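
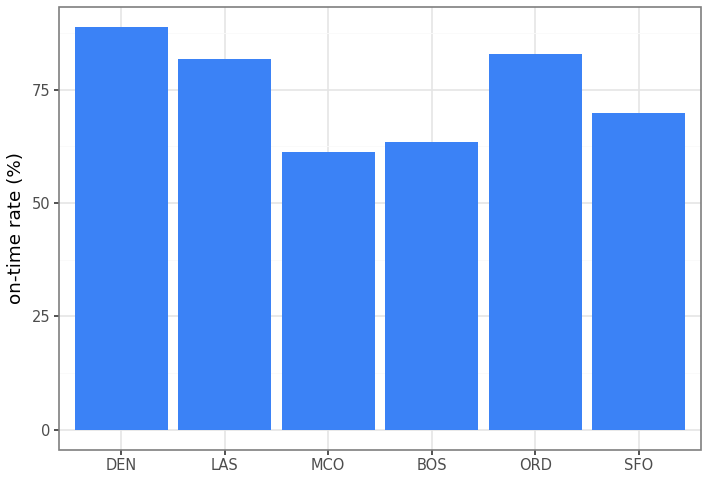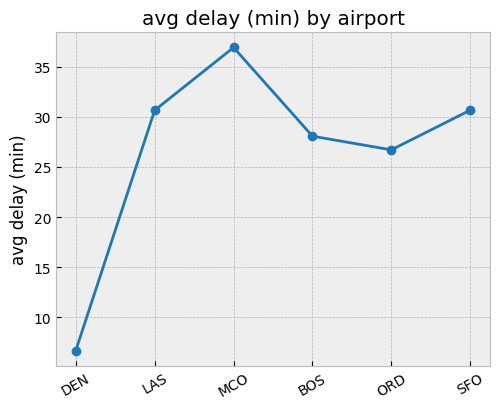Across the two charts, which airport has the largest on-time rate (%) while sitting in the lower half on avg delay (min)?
Chart 2 median avg delay (min) ≈ 30; below-median airports: DEN, BOS, ORD. Among those, DEN has the highest on-time rate (%) (≈ 90).

DEN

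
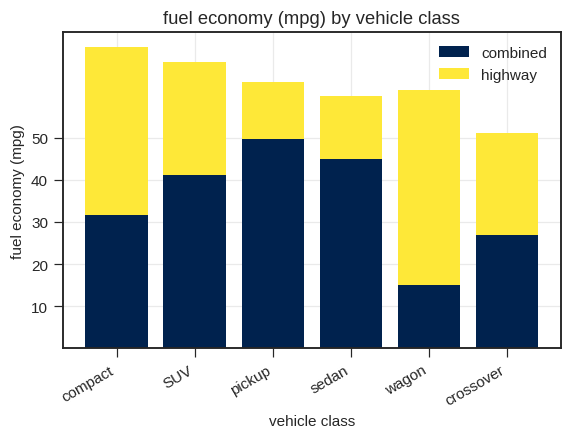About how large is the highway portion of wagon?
≈ 40

highway top ≈ 60, bottom ≈ 20; segment ≈ 40.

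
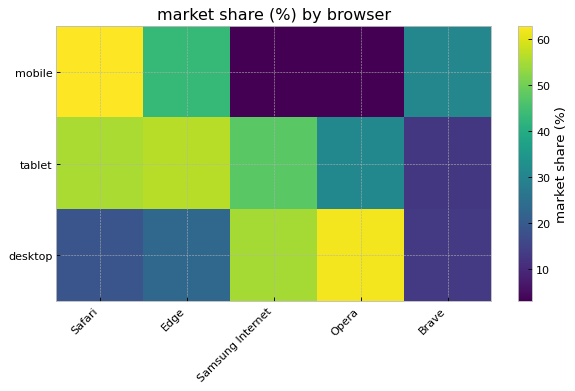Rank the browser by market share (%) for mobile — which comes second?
Top 3 for mobile: Safari ≈ 65, Edge ≈ 45, Brave ≈ 30.

Edge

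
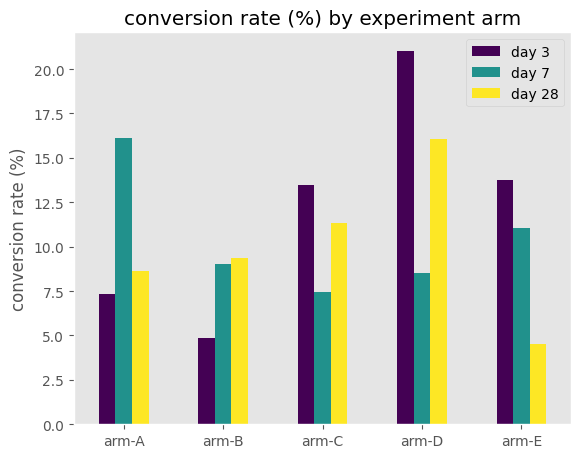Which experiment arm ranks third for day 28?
Top 4 for day 28: arm-D ≈ 16, arm-C ≈ 12, arm-B ≈ 10, arm-A ≈ 8.

arm-B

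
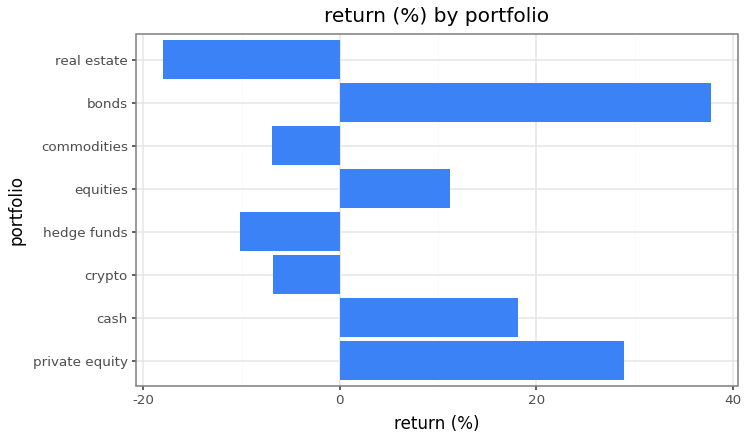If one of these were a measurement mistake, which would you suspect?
bonds

bonds ≈ 40; the rest sit between ≈ -20 and ≈ 30.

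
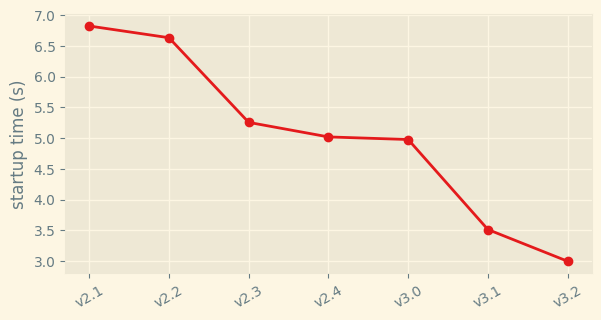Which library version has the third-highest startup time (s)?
Top 4: v2.1 ≈ 7.0, v2.2 ≈ 6.5, v2.3 ≈ 5.5, v2.4 ≈ 5.0.

v2.3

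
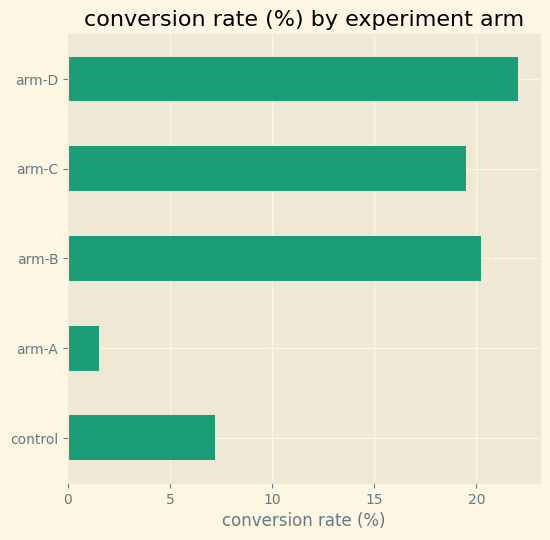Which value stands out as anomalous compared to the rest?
arm-A ≈ 2; the rest sit between ≈ 8 and ≈ 22.

arm-A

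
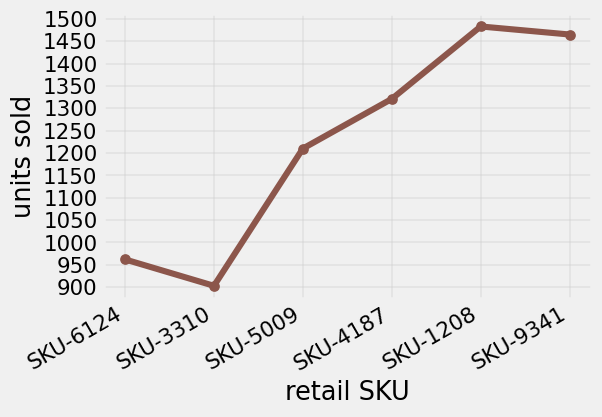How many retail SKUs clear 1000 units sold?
Above 1000: SKU-5009, SKU-4187, SKU-1208, SKU-9341.

4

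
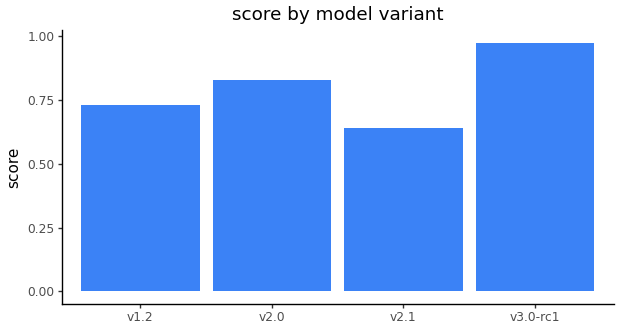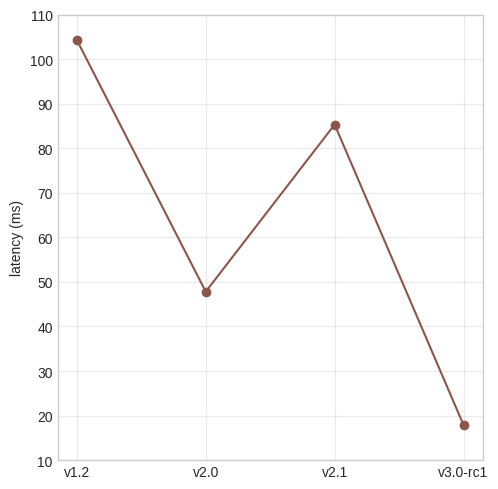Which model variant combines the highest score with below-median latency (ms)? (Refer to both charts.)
Chart 2 median latency (ms) ≈ 70; below-median model variants: v2.0, v3.0-rc1. Among those, v3.0-rc1 has the highest score (≈ 1).

v3.0-rc1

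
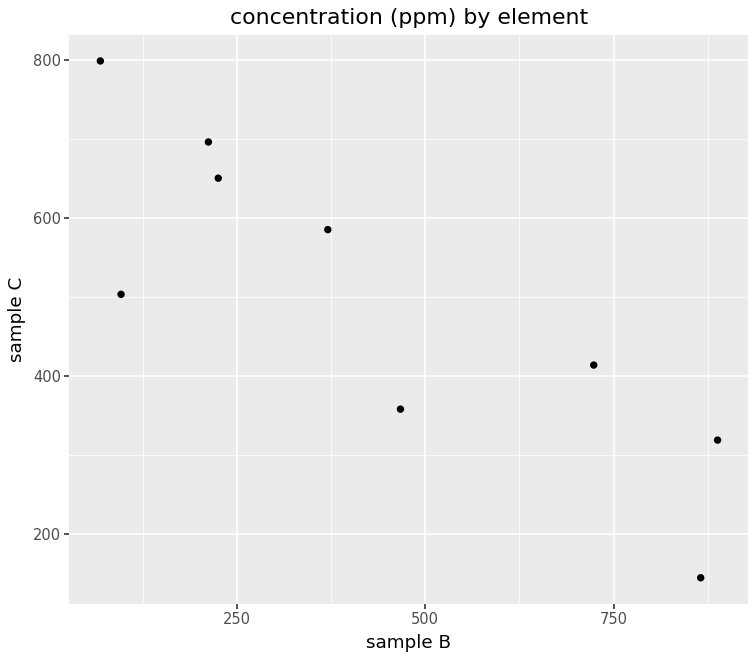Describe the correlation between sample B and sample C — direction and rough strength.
Points are negatively correlated; strong (|r| ≈ 0.9).

negative, strong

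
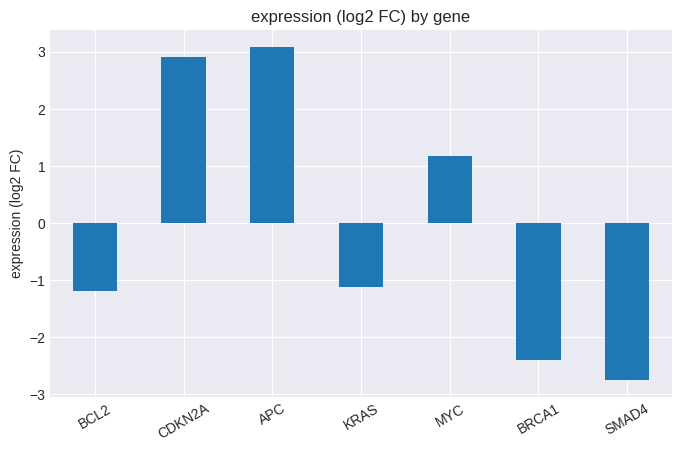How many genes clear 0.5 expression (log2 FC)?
Above 0.5: CDKN2A, APC, MYC.

3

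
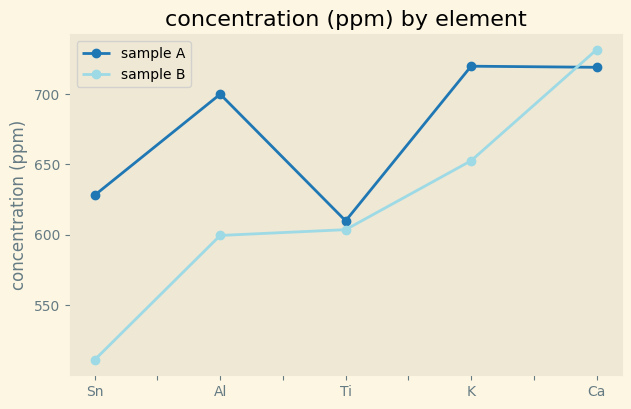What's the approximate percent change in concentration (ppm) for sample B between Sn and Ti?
≈ +15.4%

Sn ≈ 520, Ti ≈ 600; (600 − 520) / 520 ≈ +15.4%.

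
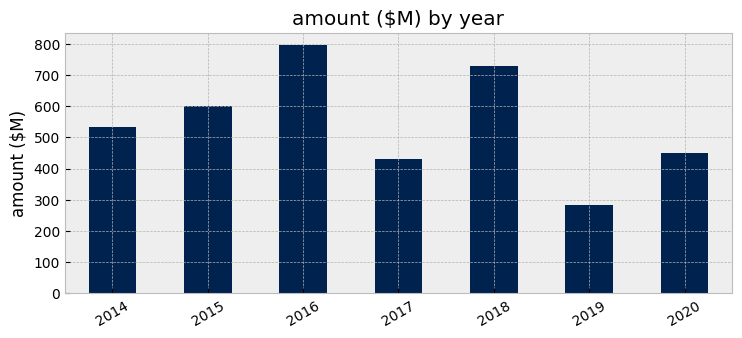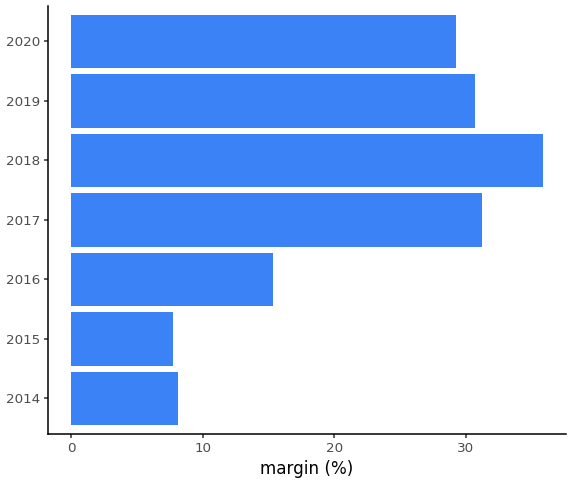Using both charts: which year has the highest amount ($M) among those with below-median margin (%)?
2016

Chart 2 median margin (%) ≈ 30; below-median years: 2014, 2015, 2016. Among those, 2016 has the highest amount ($M) (≈ 800).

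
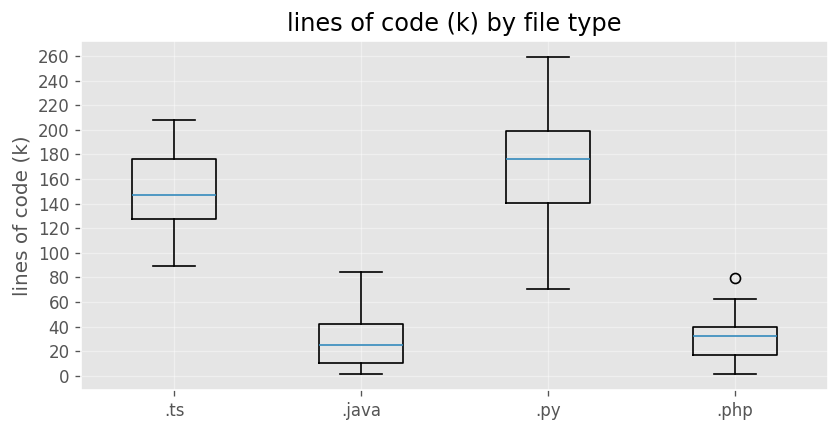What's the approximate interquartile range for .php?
Q3 ≈ 40, Q1 ≈ 20; IQR ≈ 20.

≈ 20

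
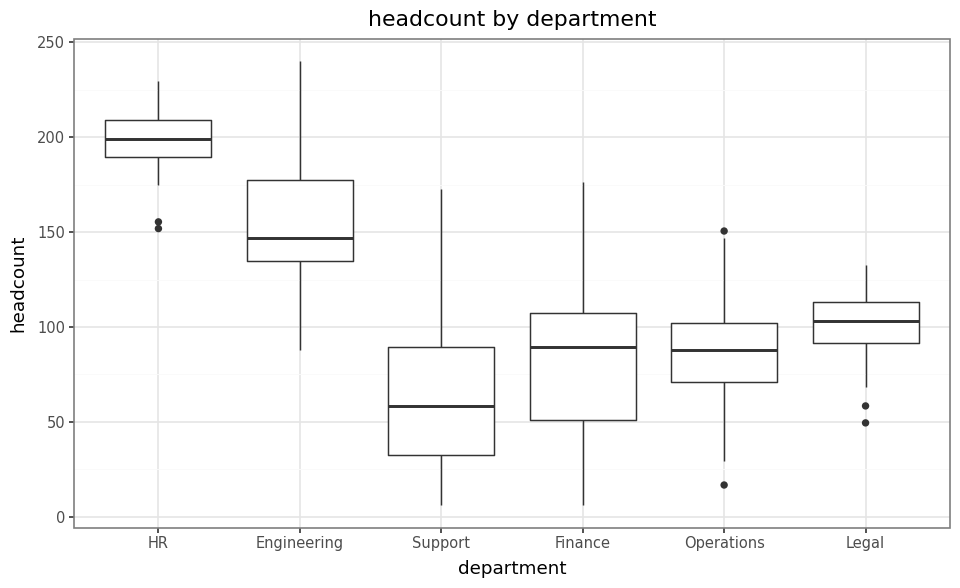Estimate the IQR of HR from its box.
≈ 20

Q3 ≈ 200, Q1 ≈ 180; IQR ≈ 20.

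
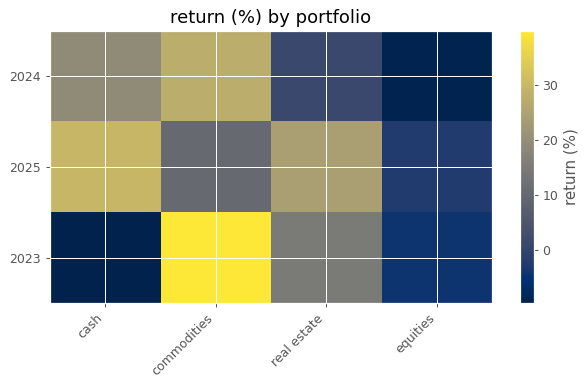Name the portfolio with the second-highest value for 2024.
Top 3 for 2024: commodities ≈ 30, cash ≈ 20, real estate ≈ 0.

cash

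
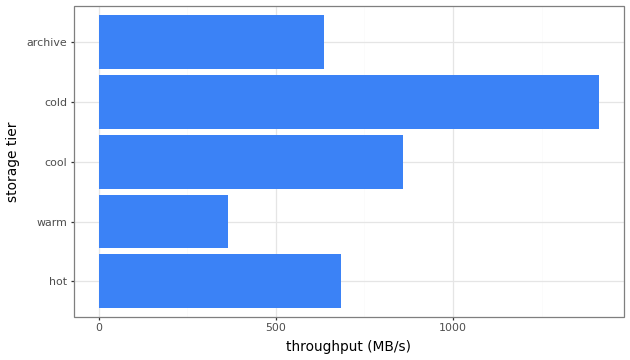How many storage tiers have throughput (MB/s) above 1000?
Above 1000: cold.

1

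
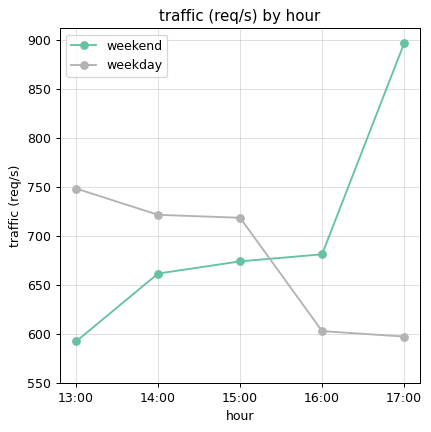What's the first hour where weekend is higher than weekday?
15:00: weekend ≈ 650 vs weekday ≈ 700 (not yet); 16:00: weekend ≈ 700 vs weekday ≈ 600 (first crossover).

16:00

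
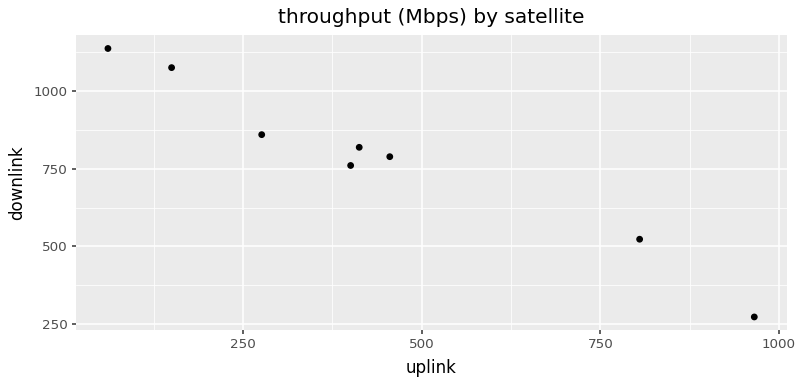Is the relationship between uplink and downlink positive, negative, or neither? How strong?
Points are negatively correlated; strong (|r| ≈ 1.0).

negative, strong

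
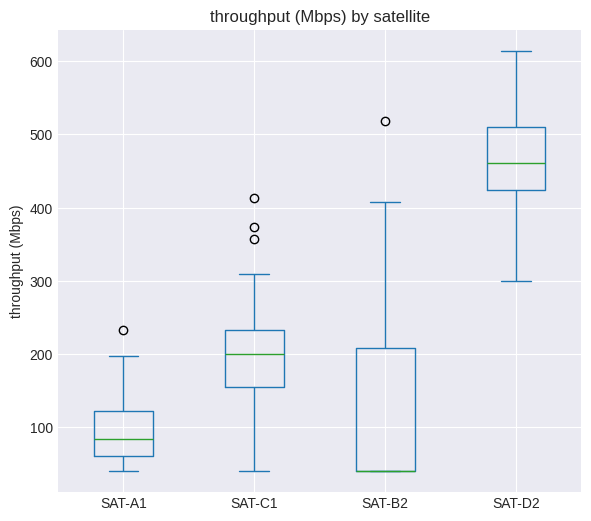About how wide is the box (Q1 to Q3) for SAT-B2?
≈ 150

Q3 ≈ 200, Q1 ≈ 50; IQR ≈ 150.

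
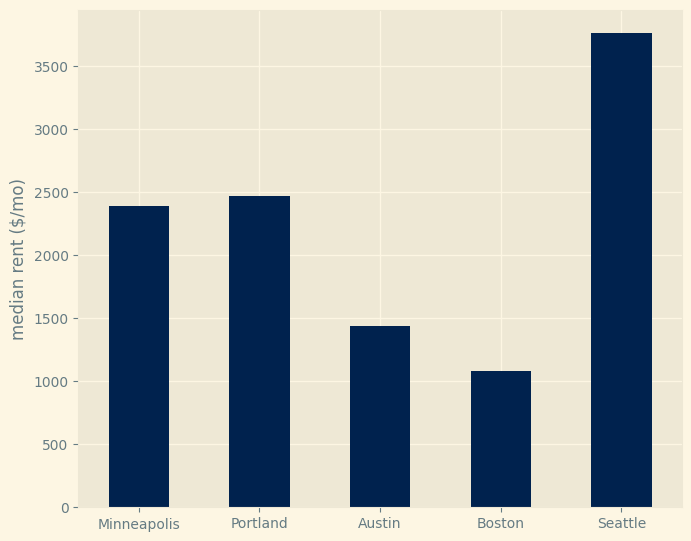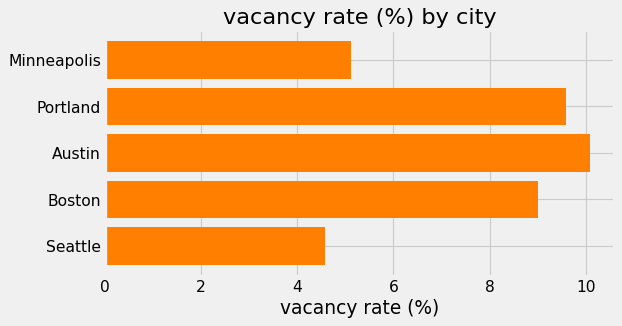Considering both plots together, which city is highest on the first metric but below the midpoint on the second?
Chart 2 median vacancy rate (%) ≈ 9; below-median cities: Minneapolis, Seattle. Among those, Seattle has the highest median rent ($/mo) (≈ 4000).

Seattle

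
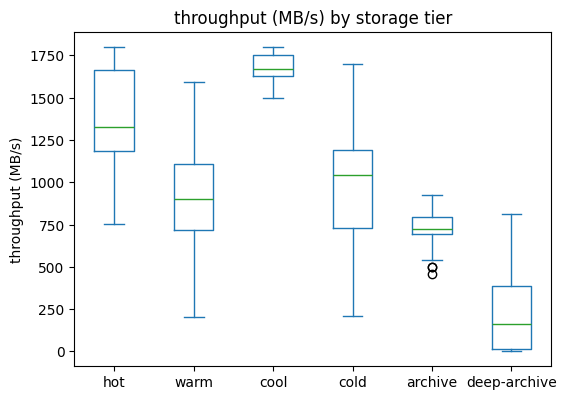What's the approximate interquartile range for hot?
Q3 ≈ 1600, Q1 ≈ 1200; IQR ≈ 400.

≈ 400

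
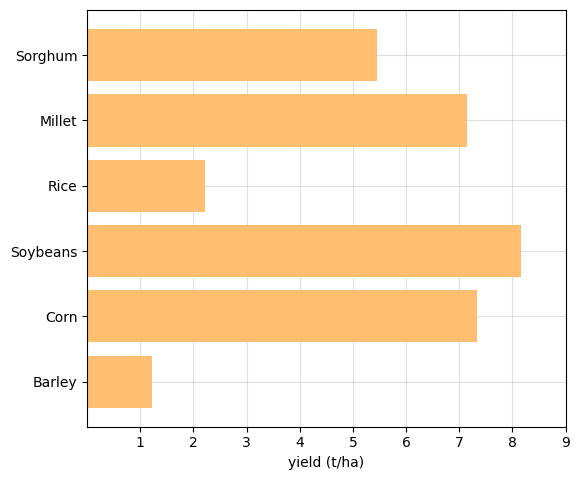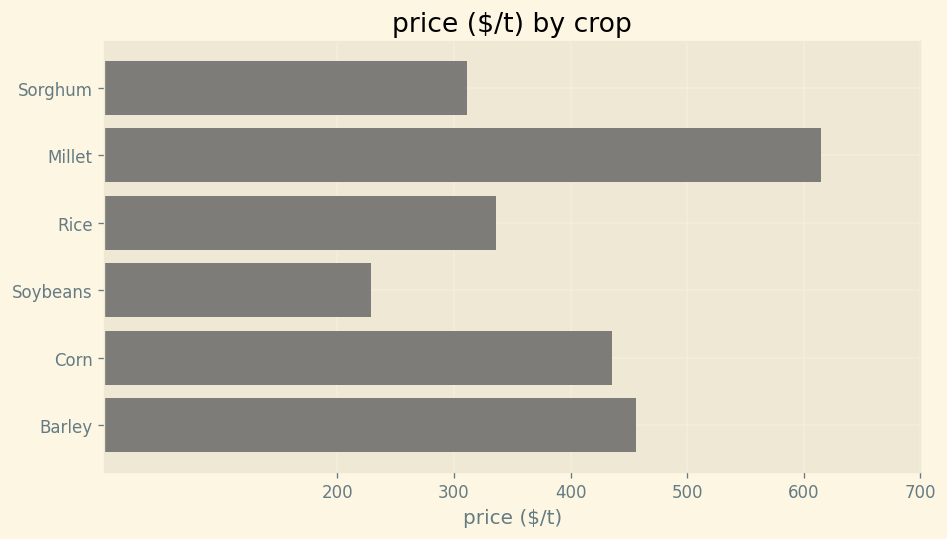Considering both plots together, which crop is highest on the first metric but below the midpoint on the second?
Chart 2 median price ($/t) ≈ 400; below-median crops: Sorghum, Rice, Soybeans. Among those, Soybeans has the highest yield (t/ha) (≈ 8).

Soybeans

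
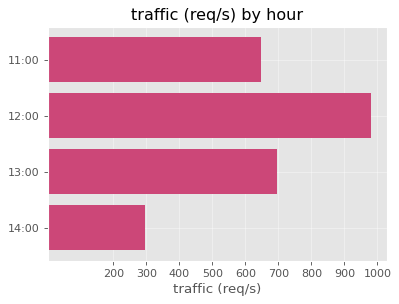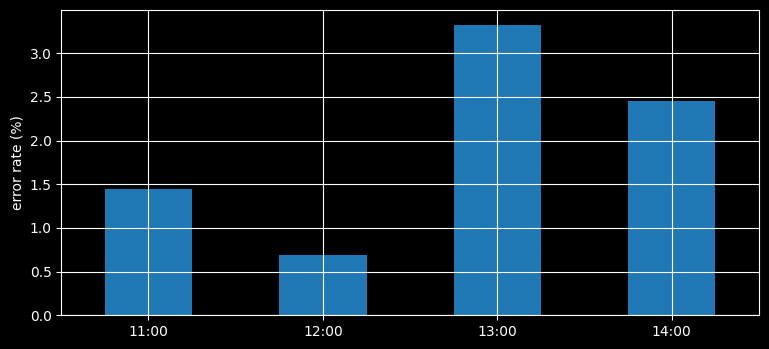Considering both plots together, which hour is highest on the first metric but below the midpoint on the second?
12:00

Chart 2 median error rate (%) ≈ 2; below-median hours: 11:00, 12:00. Among those, 12:00 has the highest traffic (req/s) (≈ 1000).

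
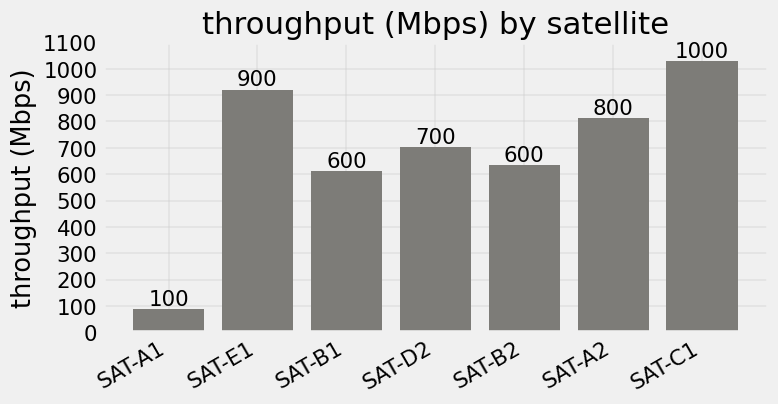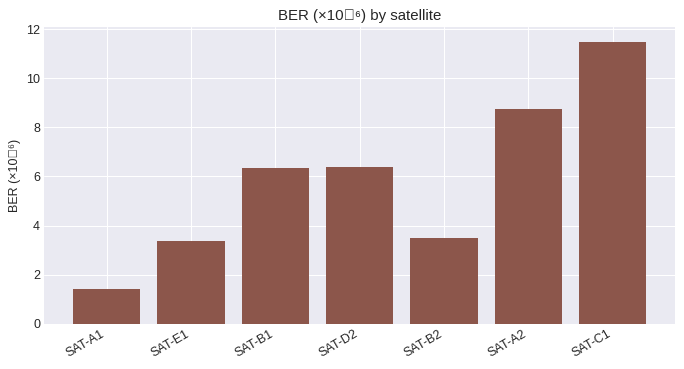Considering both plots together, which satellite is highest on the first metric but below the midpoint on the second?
Chart 2 median BER (×10⁻⁶) ≈ 6; below-median satellites: SAT-A1, SAT-E1, SAT-B2. Among those, SAT-E1 has the highest throughput (Mbps) (≈ 900).

SAT-E1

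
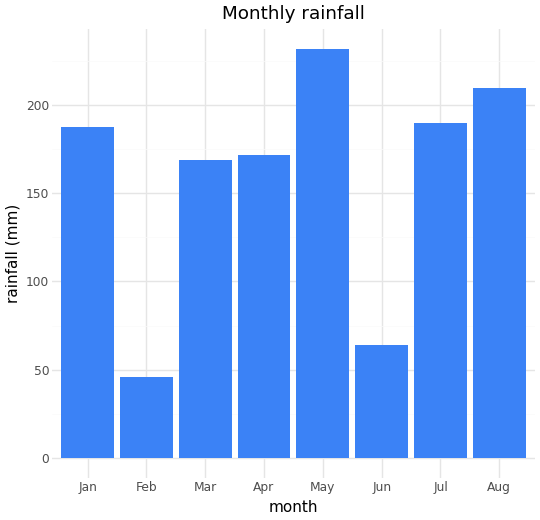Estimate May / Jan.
May ≈ 240, Jan ≈ 180; 240/180 ≈ 1.33.

≈ 1.33×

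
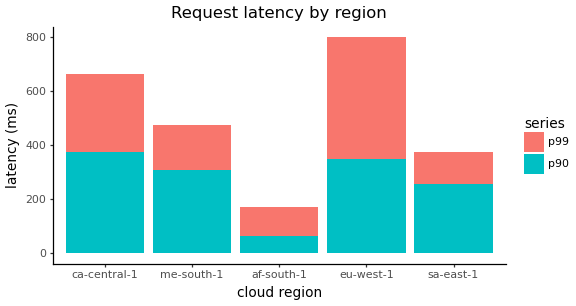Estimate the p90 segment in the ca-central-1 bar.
p90 top ≈ 400, bottom ≈ 0; segment ≈ 400.

≈ 400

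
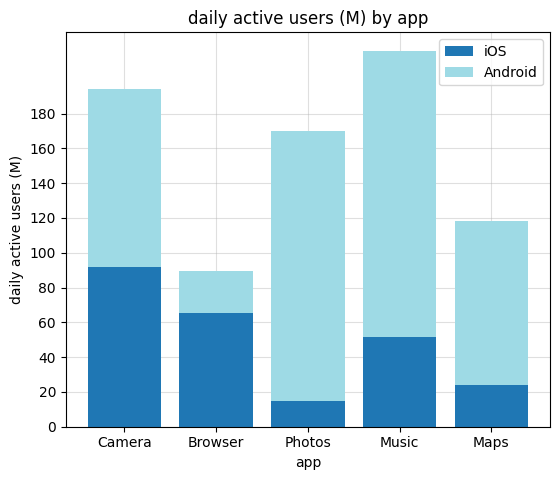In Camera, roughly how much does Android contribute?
Android top ≈ 200, bottom ≈ 100; segment ≈ 100.

≈ 100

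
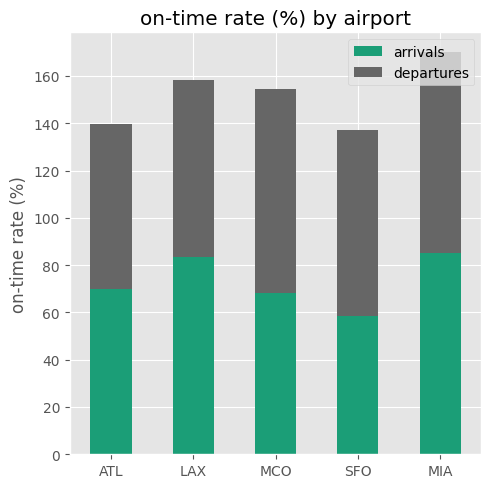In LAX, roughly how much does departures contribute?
departures top ≈ 160, bottom ≈ 80; segment ≈ 80.

≈ 80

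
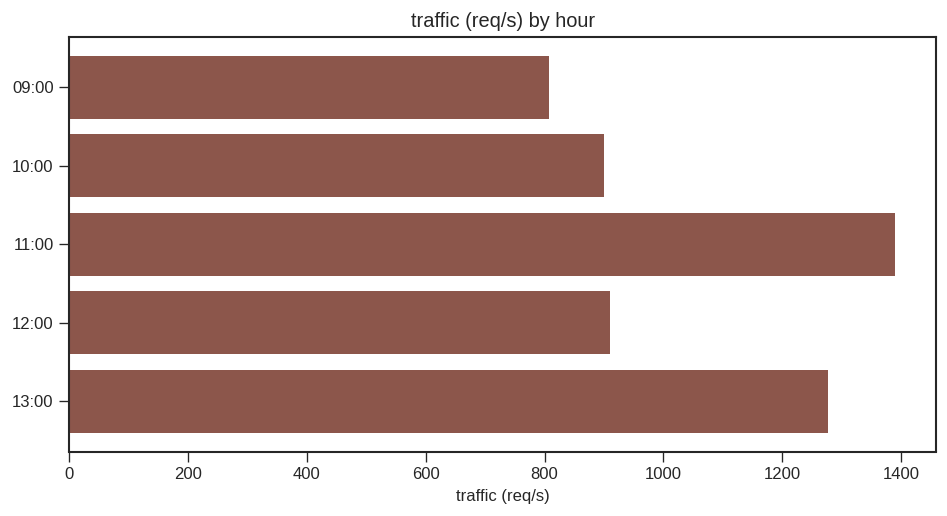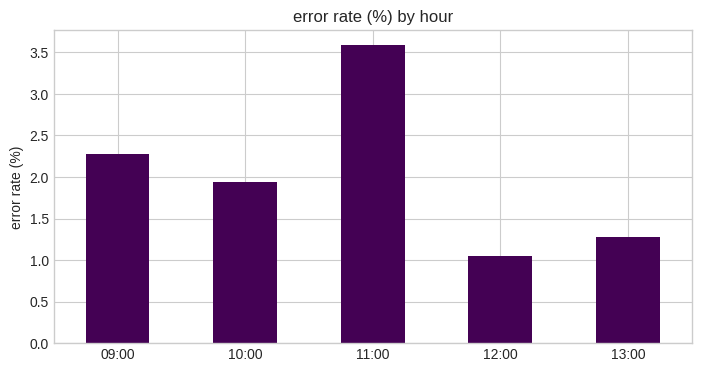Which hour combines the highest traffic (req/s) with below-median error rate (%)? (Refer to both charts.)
Chart 2 median error rate (%) ≈ 2; below-median hours: 12:00, 13:00. Among those, 13:00 has the highest traffic (req/s) (≈ 1200).

13:00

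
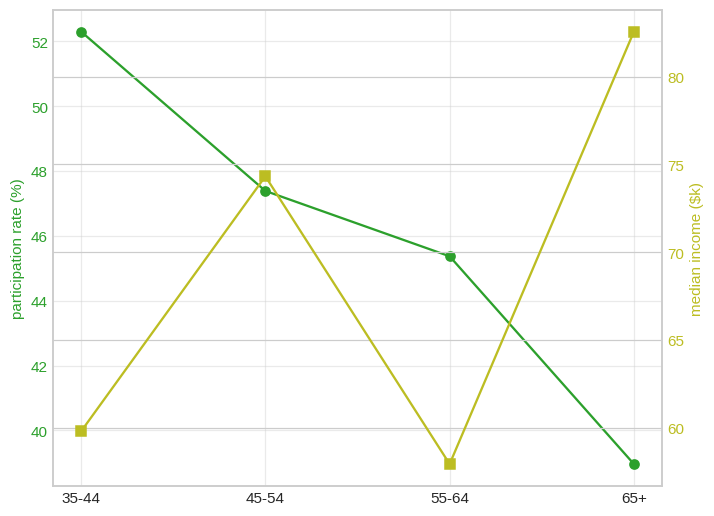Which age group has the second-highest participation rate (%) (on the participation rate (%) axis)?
45-54

Top 3 (on the participation rate (%) axis): 35-44 ≈ 52, 45-54 ≈ 48, 55-64 ≈ 46.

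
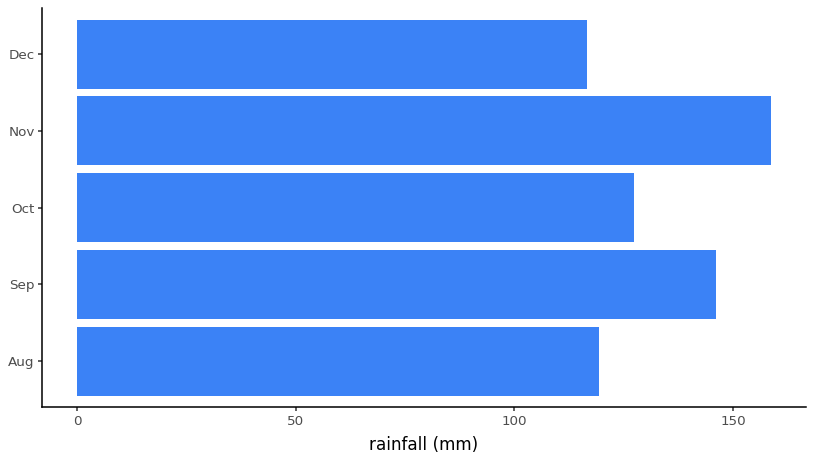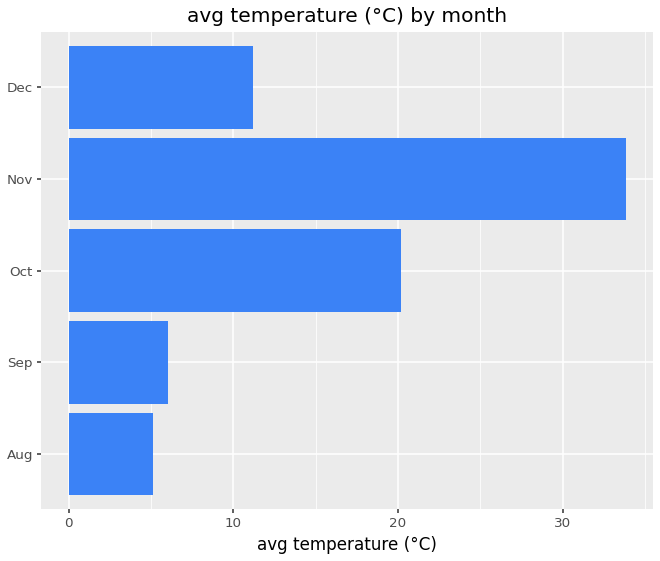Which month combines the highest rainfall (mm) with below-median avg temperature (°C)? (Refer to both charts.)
Chart 2 median avg temperature (°C) ≈ 10; below-median months: Aug, Sep. Among those, Sep has the highest rainfall (mm) (≈ 140).

Sep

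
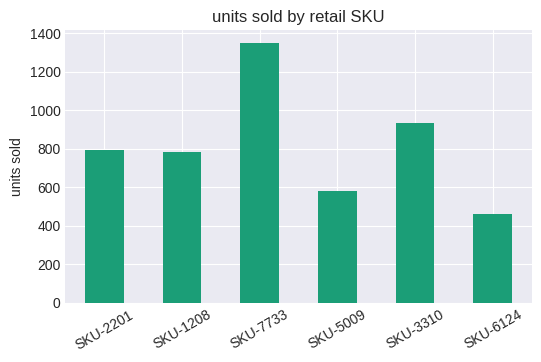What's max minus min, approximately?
Max SKU-7733 ≈ 1400, min SKU-6124 ≈ 400; range ≈ 1000.

≈ 1000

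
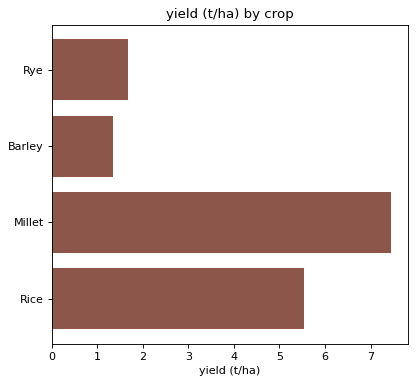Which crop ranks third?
Rye

Top 4: Millet ≈ 7, Rice ≈ 6, Rye ≈ 2, Barley ≈ 1.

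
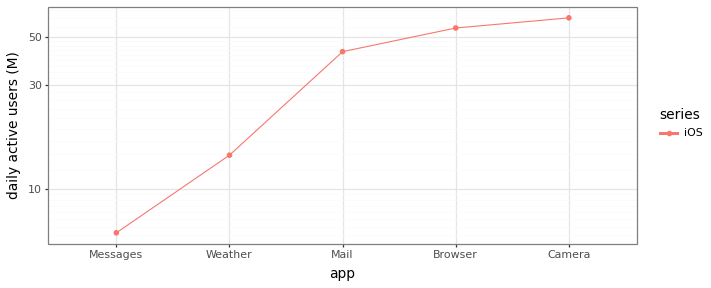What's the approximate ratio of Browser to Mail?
Browser ≈ 55, Mail ≈ 45; 55/45 ≈ 1.22.

≈ 1.22×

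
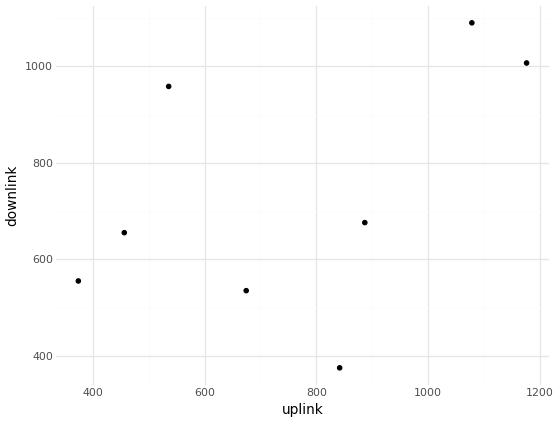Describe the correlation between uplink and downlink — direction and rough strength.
Points are positively correlated; moderate (|r| ≈ 0.5).

positive, moderate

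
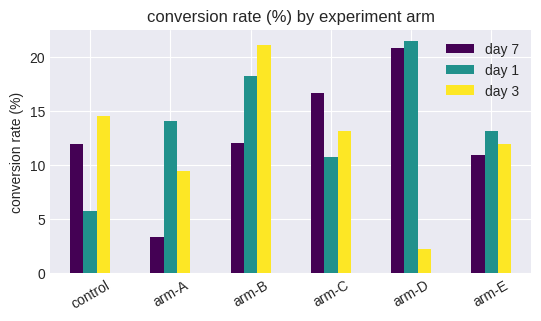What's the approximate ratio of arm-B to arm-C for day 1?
≈ 1.8×

arm-B ≈ 18, arm-C ≈ 10; 18/10 ≈ 1.8.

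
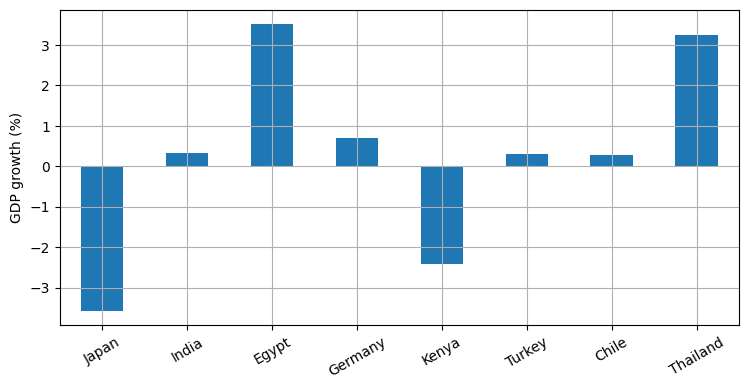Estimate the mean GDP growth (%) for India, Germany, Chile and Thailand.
(0 + 1 + 0 + 3) / 4 ≈ 1.

≈ 1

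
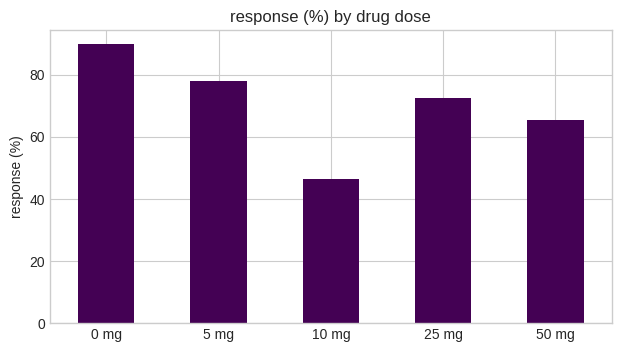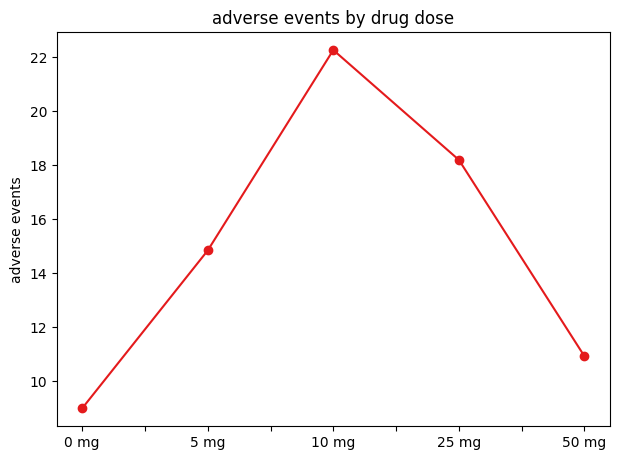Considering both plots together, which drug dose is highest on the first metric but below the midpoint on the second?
0 mg

Chart 2 median adverse events ≈ 15; below-median drug doses: 0 mg, 50 mg. Among those, 0 mg has the highest response (%) (≈ 90).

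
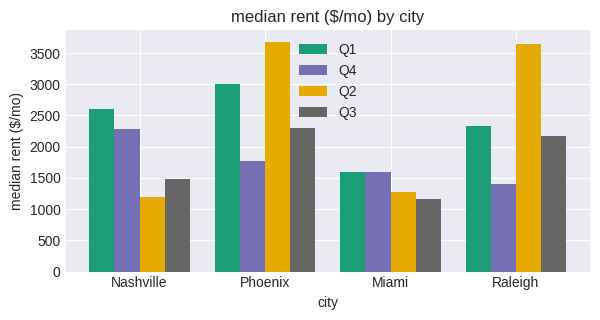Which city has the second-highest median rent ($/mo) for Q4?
Phoenix

Top 3 for Q4: Nashville ≈ 2500, Phoenix ≈ 2000, Miami ≈ 1500.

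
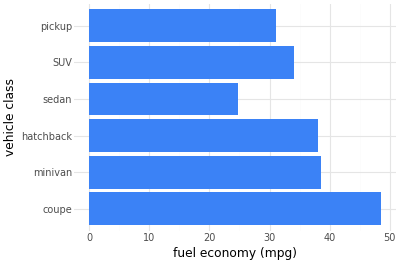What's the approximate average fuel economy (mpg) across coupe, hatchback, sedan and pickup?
≈ 36

(50 + 40 + 25 + 30) / 4 ≈ 36.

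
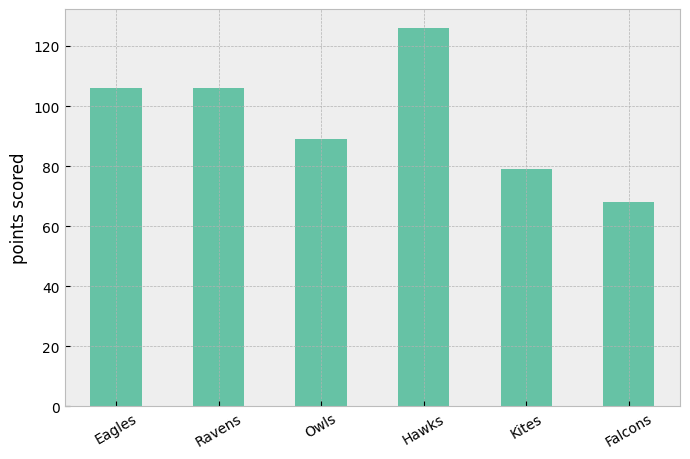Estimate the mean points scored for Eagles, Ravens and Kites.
(100 + 100 + 80) / 3 ≈ 93.

≈ 93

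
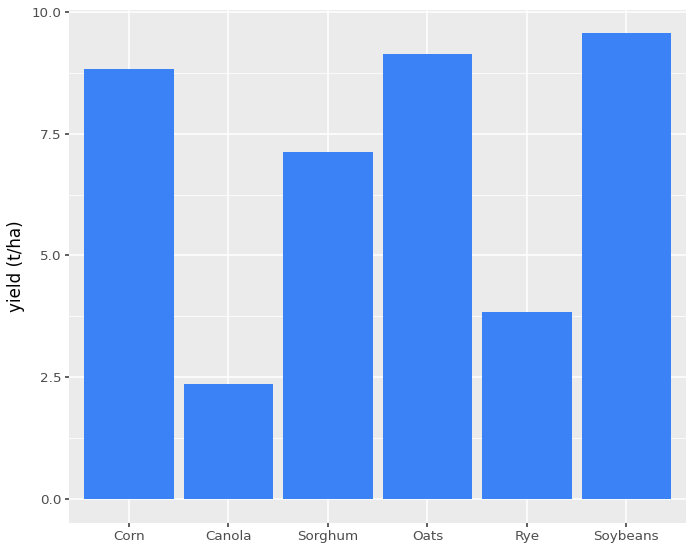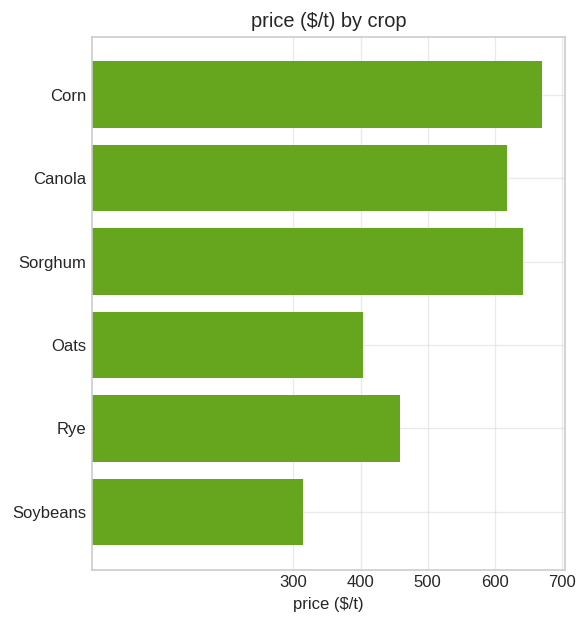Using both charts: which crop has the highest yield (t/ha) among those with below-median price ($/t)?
Soybeans

Chart 2 median price ($/t) ≈ 500; below-median crops: Oats, Rye, Soybeans. Among those, Soybeans has the highest yield (t/ha) (≈ 10).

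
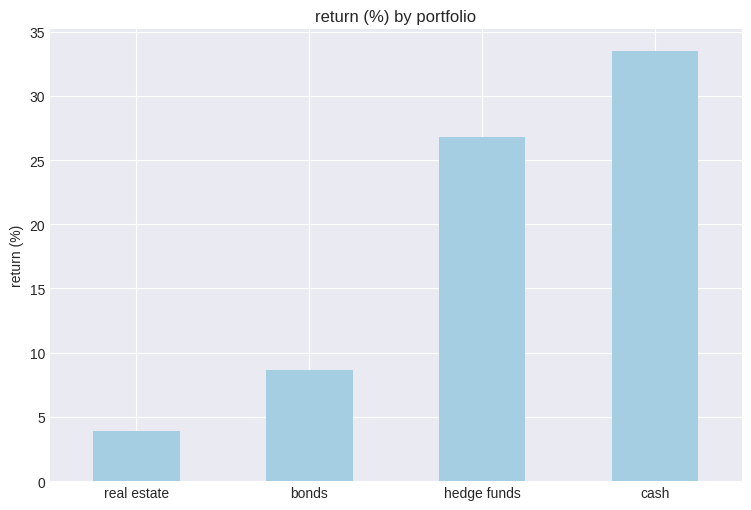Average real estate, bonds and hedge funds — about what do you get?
≈ 13

(5 + 10 + 25) / 3 ≈ 13.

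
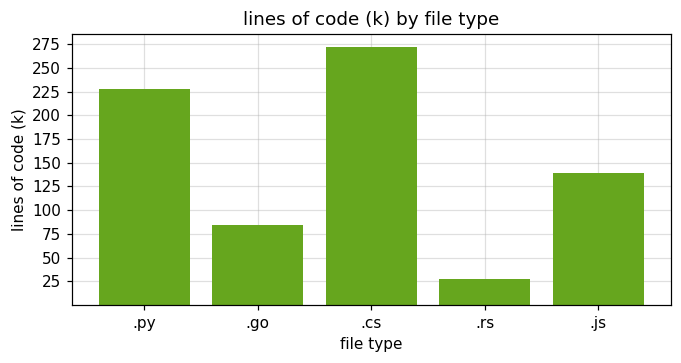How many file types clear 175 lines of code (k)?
Above 175: .py, .cs.

2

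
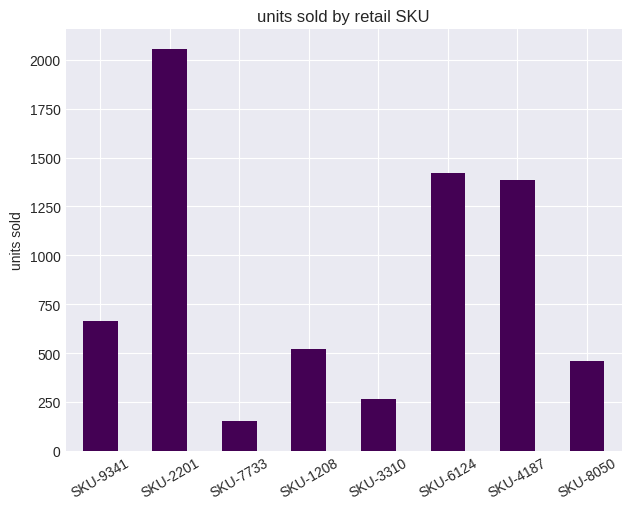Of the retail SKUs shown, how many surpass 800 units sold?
Above 800: SKU-2201, SKU-6124, SKU-4187.

3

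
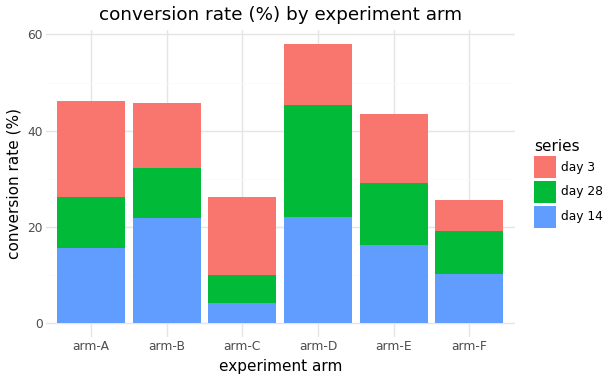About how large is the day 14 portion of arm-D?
day 14 top ≈ 20, bottom ≈ 0; segment ≈ 20.

≈ 20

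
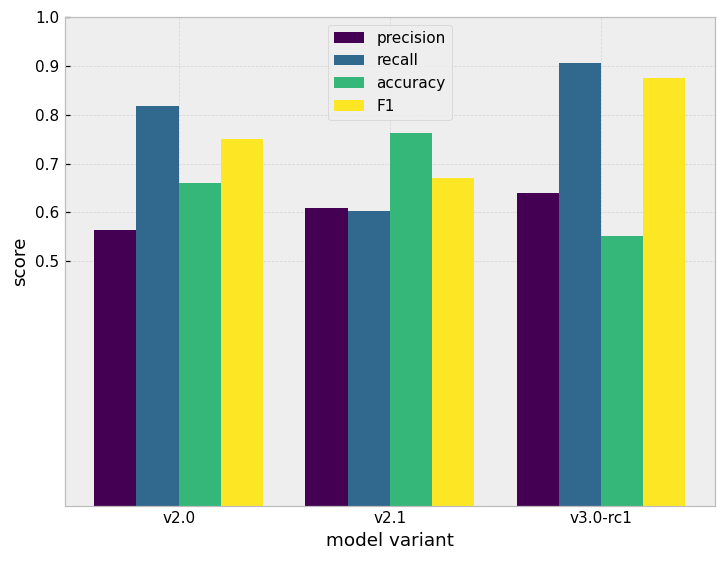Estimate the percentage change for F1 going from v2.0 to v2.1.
≈ -12.5%

v2.0 ≈ 0.8, v2.1 ≈ 0.7; (0.7 − 0.8) / 0.8 ≈ -12.5%.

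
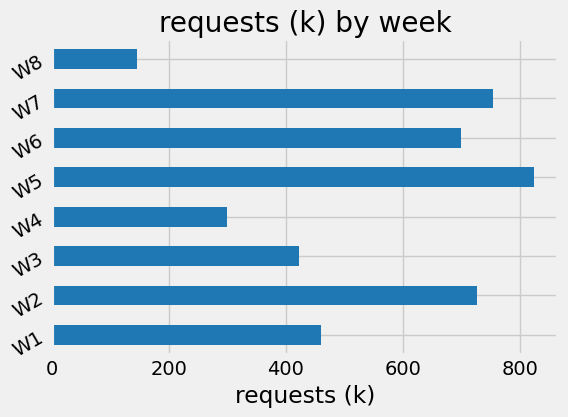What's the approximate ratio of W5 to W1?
W5 ≈ 800, W1 ≈ 500; 800/500 ≈ 1.6.

≈ 1.6×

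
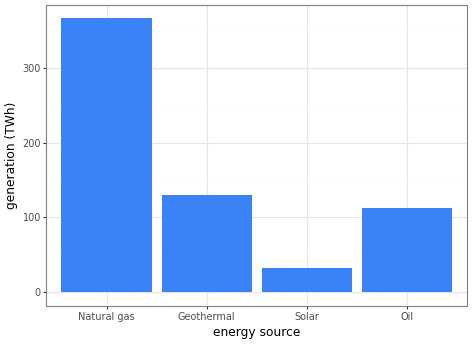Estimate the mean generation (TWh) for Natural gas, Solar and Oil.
≈ 167

(350 + 50 + 100) / 3 ≈ 167.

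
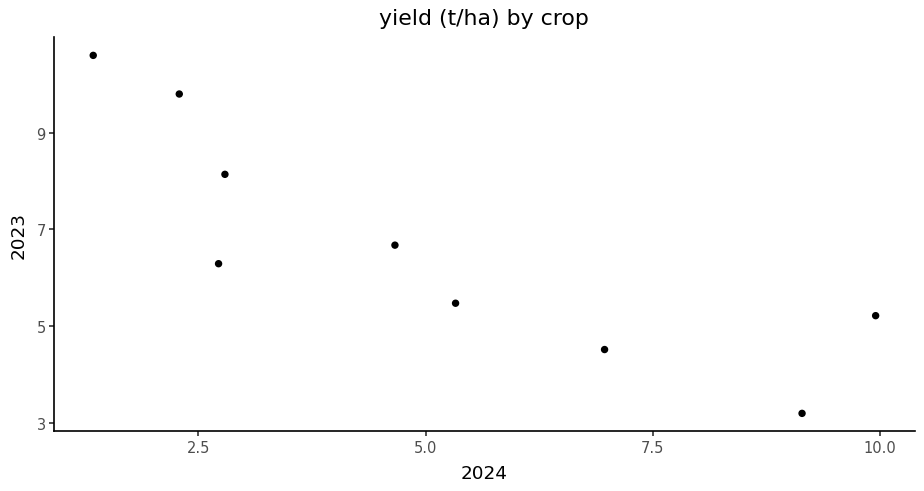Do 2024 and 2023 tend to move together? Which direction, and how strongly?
negative, strong

Points are negatively correlated; strong (|r| ≈ 0.9).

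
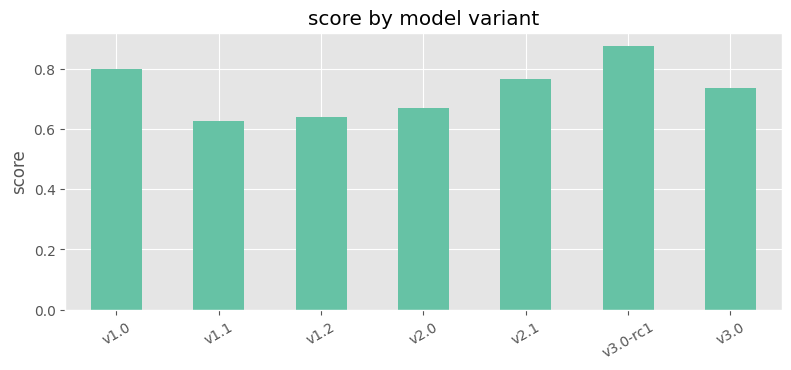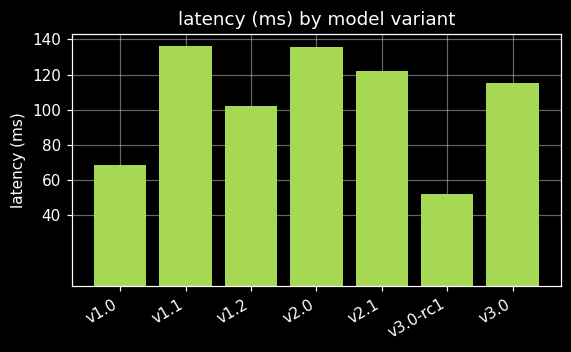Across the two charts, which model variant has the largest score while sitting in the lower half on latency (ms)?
Chart 2 median latency (ms) ≈ 120; below-median model variants: v1.0, v1.2, v3.0-rc1. Among those, v3.0-rc1 has the highest score (≈ 0.9).

v3.0-rc1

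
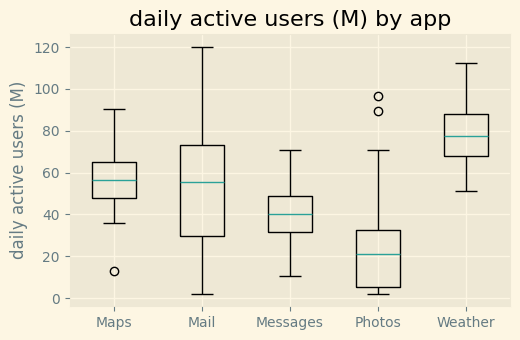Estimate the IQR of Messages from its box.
Q3 ≈ 50, Q1 ≈ 30; IQR ≈ 20.

≈ 20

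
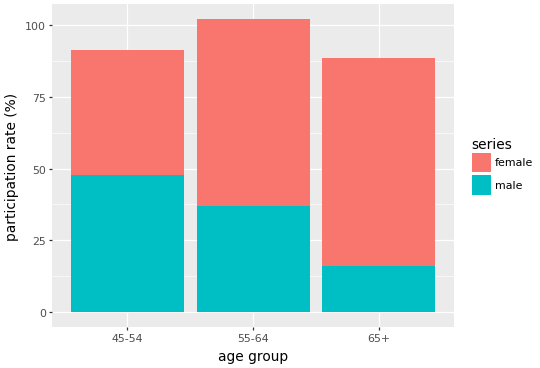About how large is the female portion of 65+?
≈ 70

female top ≈ 90, bottom ≈ 20; segment ≈ 70.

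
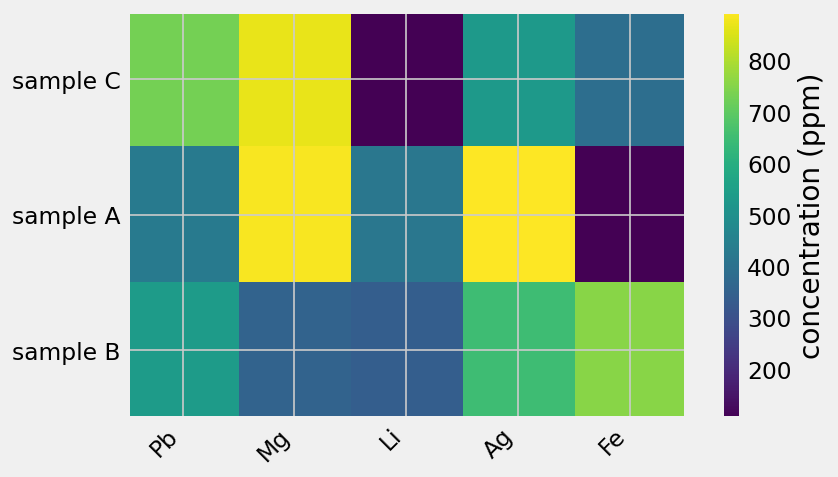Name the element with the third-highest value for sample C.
Top 4 for sample C: Mg ≈ 900, Pb ≈ 700, Ag ≈ 500, Fe ≈ 400.

Ag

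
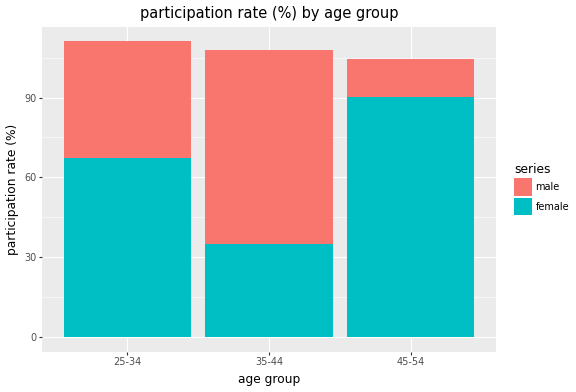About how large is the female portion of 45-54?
≈ 90

female top ≈ 90, bottom ≈ 0; segment ≈ 90.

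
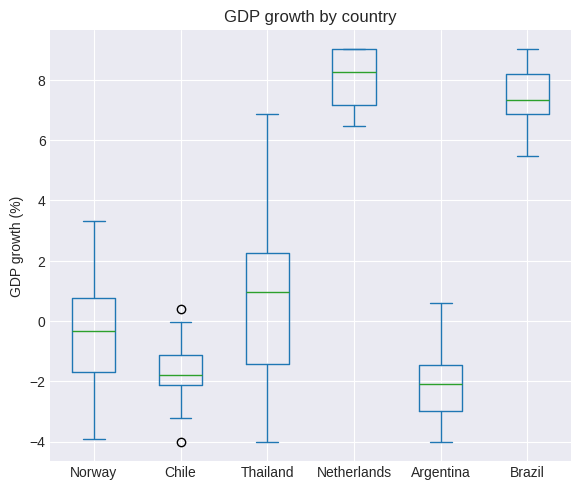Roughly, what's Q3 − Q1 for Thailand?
≈ 3

Q3 ≈ 2, Q1 ≈ -1; IQR ≈ 3.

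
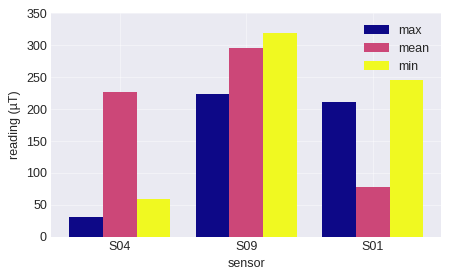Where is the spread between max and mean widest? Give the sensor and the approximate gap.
S04, ≈ 200 µT

S04: max ≈ 50, mean ≈ 250 → gap ≈ 200. Next-largest (S01) is only ≈ 100.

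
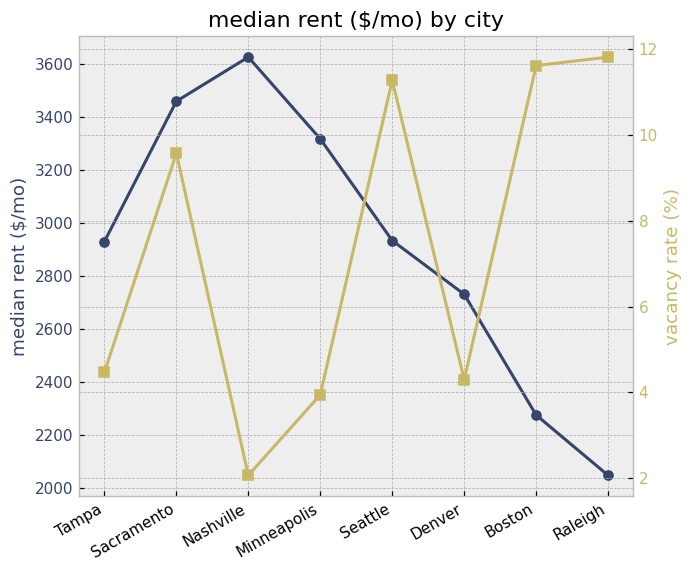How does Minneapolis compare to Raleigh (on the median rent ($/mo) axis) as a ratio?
≈ 1.7×

Minneapolis ≈ 3400, Raleigh ≈ 2000; 3400/2000 ≈ 1.7.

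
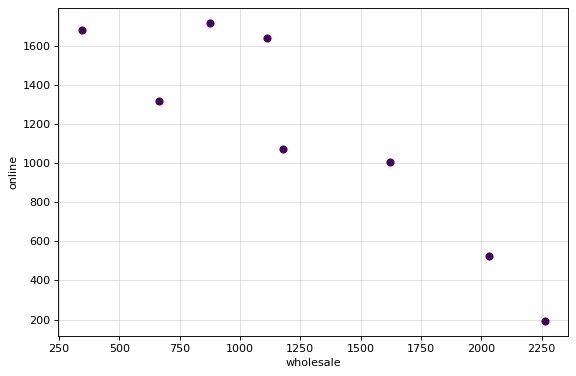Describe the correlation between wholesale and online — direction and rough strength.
Points are negatively correlated; strong (|r| ≈ 0.9).

negative, strong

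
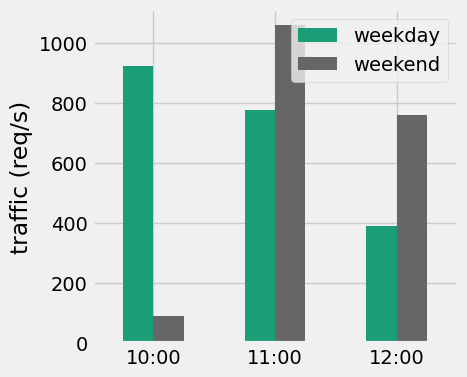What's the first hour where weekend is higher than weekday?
10:00: weekend ≈ 100 vs weekday ≈ 900 (not yet); 11:00: weekend ≈ 1100 vs weekday ≈ 800 (first crossover).

11:00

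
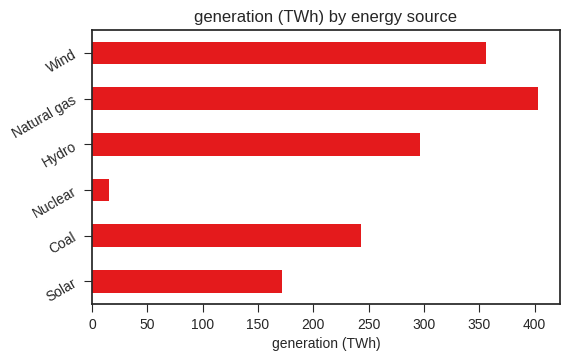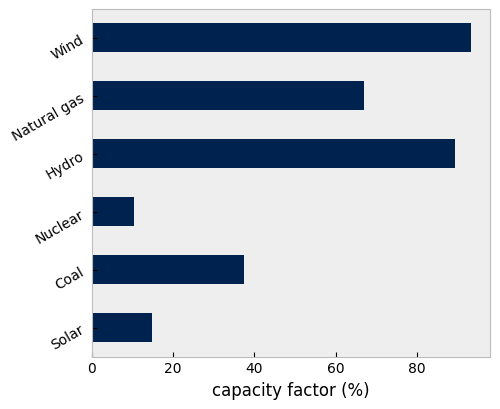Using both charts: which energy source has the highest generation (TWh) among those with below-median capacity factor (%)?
Coal

Chart 2 median capacity factor (%) ≈ 50; below-median energy sources: Solar, Coal, Nuclear. Among those, Coal has the highest generation (TWh) (≈ 250).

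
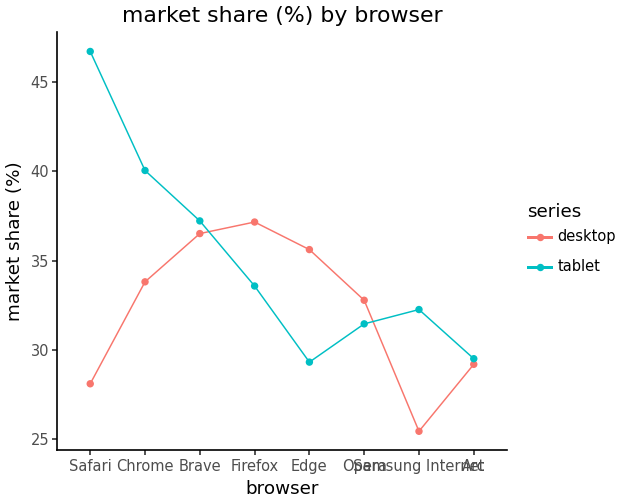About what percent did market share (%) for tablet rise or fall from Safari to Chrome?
Safari ≈ 46, Chrome ≈ 40; (40 − 46) / 46 ≈ -13%.

≈ -13%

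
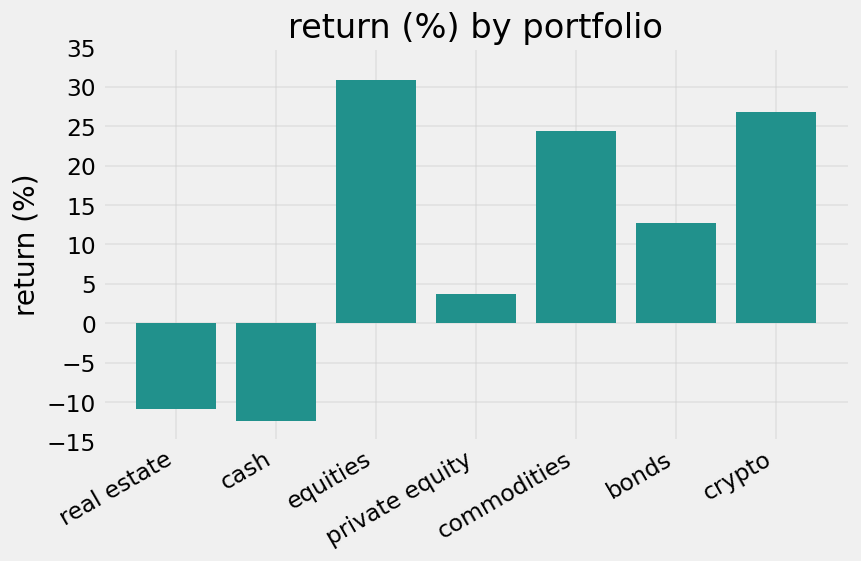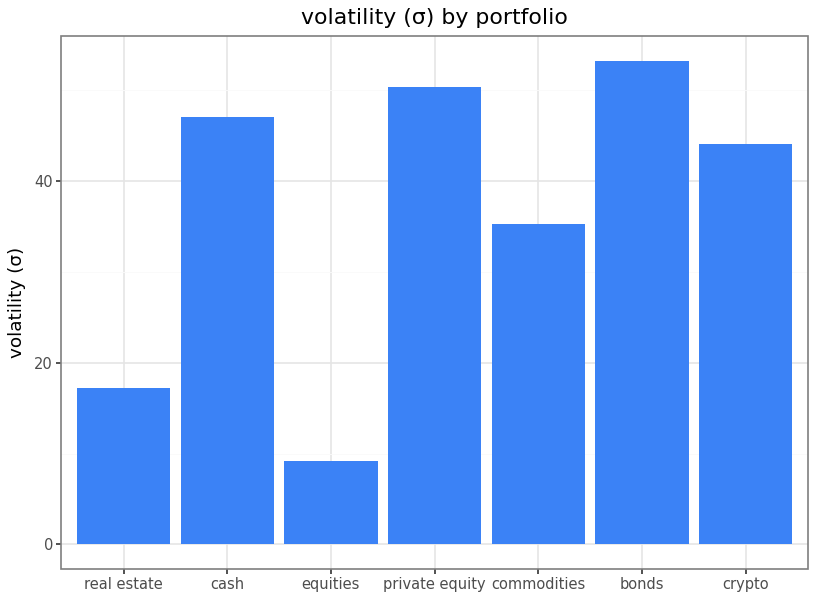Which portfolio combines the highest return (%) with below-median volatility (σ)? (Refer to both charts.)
Chart 2 median volatility (σ) ≈ 45; below-median portfolios: real estate, equities, commodities. Among those, equities has the highest return (%) (≈ 30).

equities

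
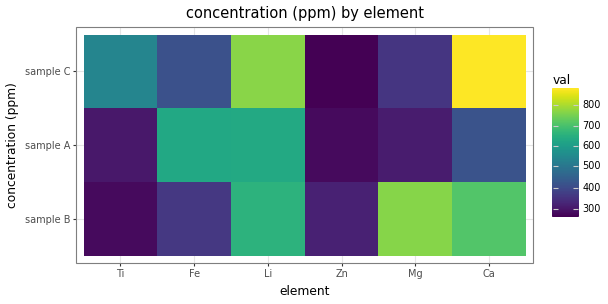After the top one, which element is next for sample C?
Top 3 for sample C: Ca ≈ 900, Li ≈ 800, Ti ≈ 500.

Li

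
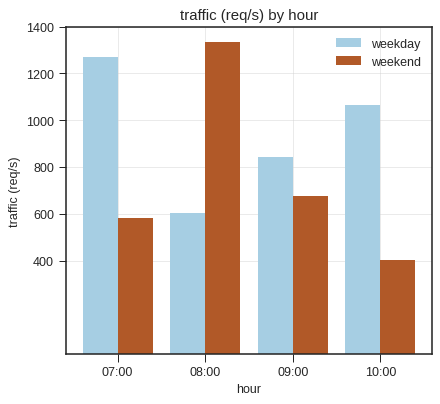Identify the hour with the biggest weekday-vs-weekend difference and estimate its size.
08:00, ≈ 800 req/s

08:00: weekday ≈ 600, weekend ≈ 1400 → gap ≈ 800. Next-largest (07:00) is only ≈ 600.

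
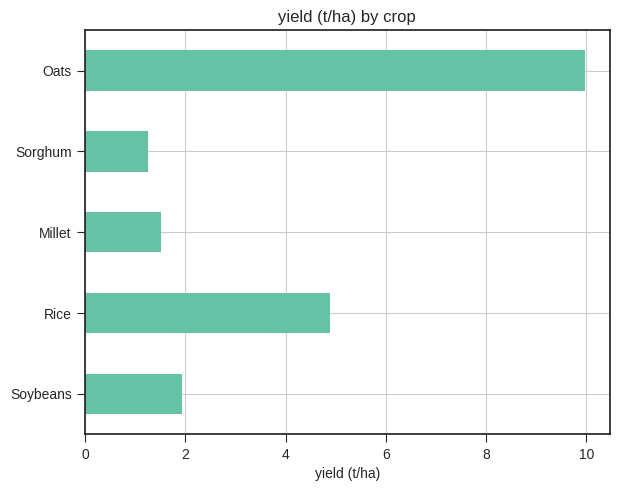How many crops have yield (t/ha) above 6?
Above 6: Oats.

1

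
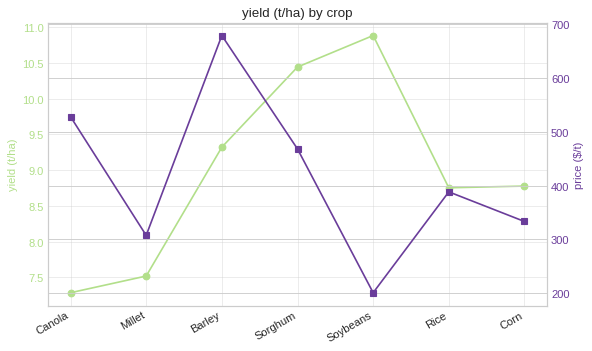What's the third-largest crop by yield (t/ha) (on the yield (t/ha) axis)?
Top 4 (on the yield (t/ha) axis): Soybeans ≈ 11.0, Sorghum ≈ 10.5, Barley ≈ 9.5, Corn ≈ 9.0.

Barley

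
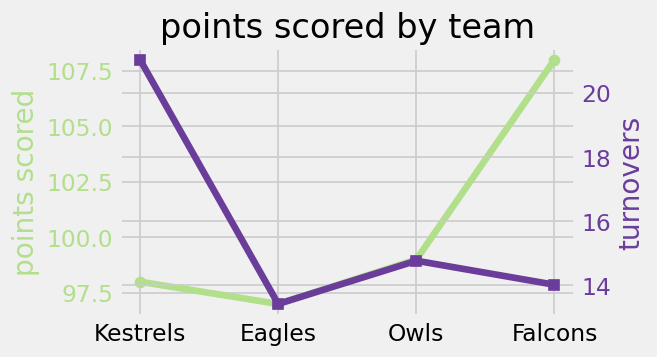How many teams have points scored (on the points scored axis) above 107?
Above 107: Falcons.

1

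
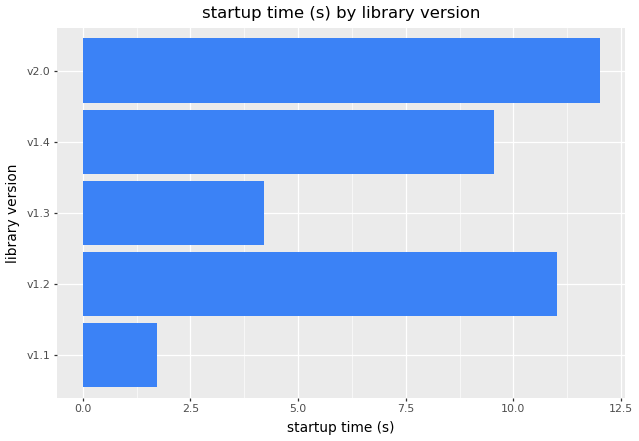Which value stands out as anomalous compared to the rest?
v1.1 ≈ 2; the rest sit between ≈ 4 and ≈ 12.

v1.1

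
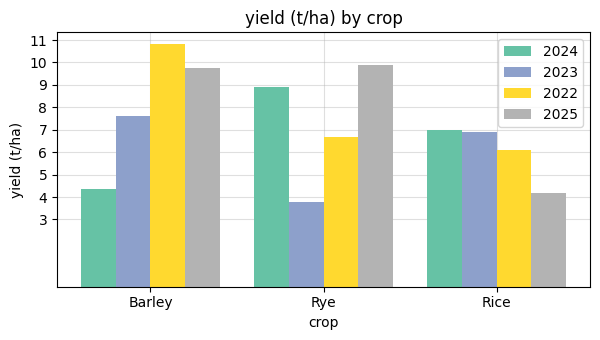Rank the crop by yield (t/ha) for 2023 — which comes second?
Top 3 for 2023: Barley ≈ 8, Rice ≈ 7, Rye ≈ 4.

Rice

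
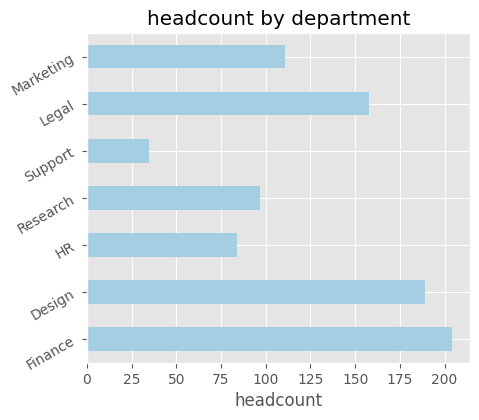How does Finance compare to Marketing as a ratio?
Finance ≈ 200, Marketing ≈ 120; 200/120 ≈ 1.67.

≈ 1.67×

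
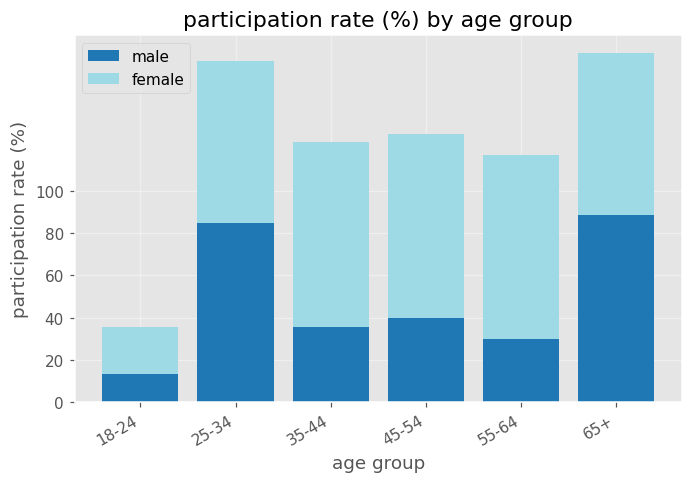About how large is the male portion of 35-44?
male top ≈ 40, bottom ≈ 0; segment ≈ 40.

≈ 40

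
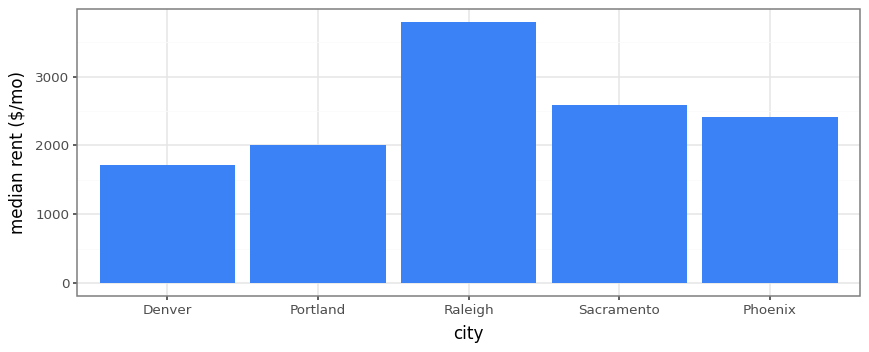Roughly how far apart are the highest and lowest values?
Max Raleigh ≈ 4000, min Denver ≈ 1500; range ≈ 2500.

≈ 2500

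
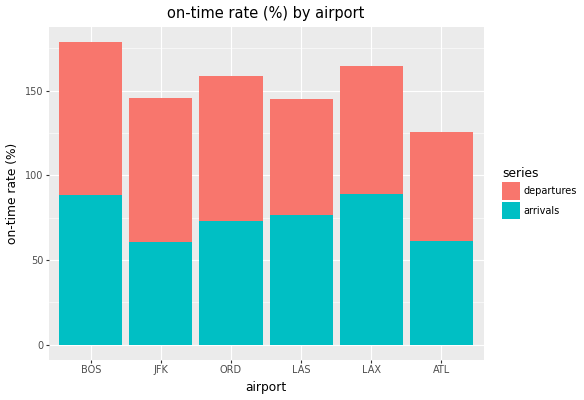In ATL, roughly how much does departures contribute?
departures top ≈ 120, bottom ≈ 60; segment ≈ 60.

≈ 60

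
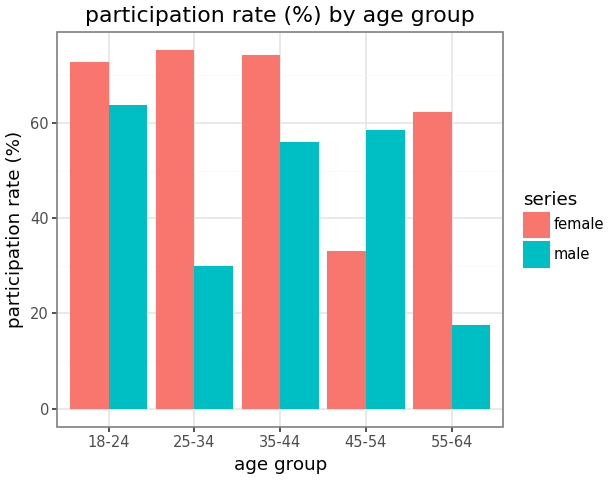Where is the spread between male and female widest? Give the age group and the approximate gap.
25-34: male ≈ 30, female ≈ 80 → gap ≈ 50. Next-largest (55-64) is only ≈ 40.

25-34, ≈ 50 %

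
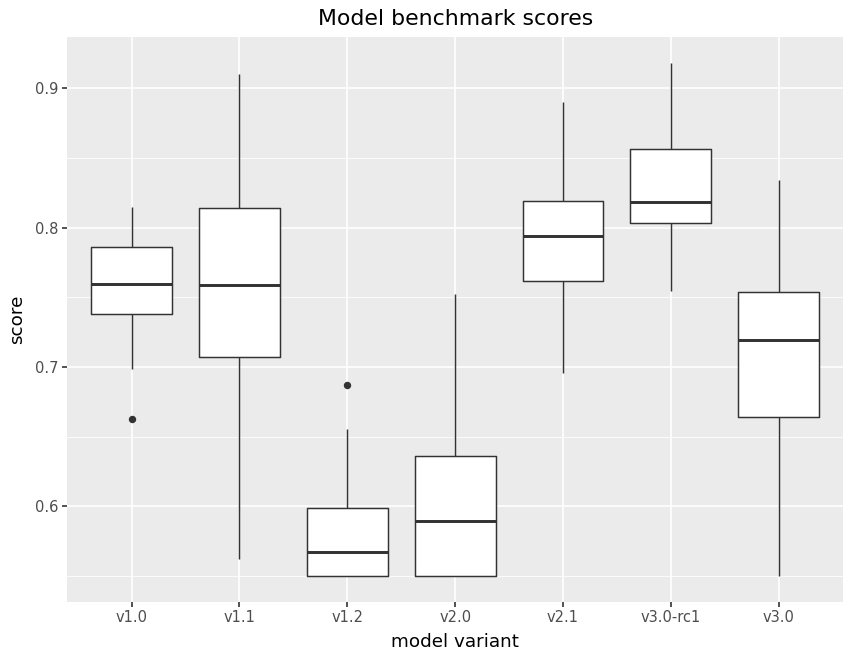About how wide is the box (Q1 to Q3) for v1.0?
Q3 ≈ 0.80, Q1 ≈ 0.75; IQR ≈ 0.05.

≈ 0.05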